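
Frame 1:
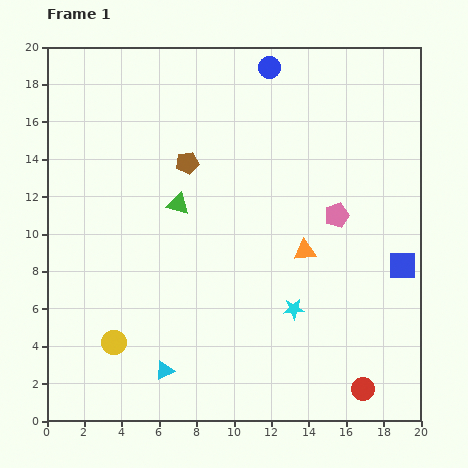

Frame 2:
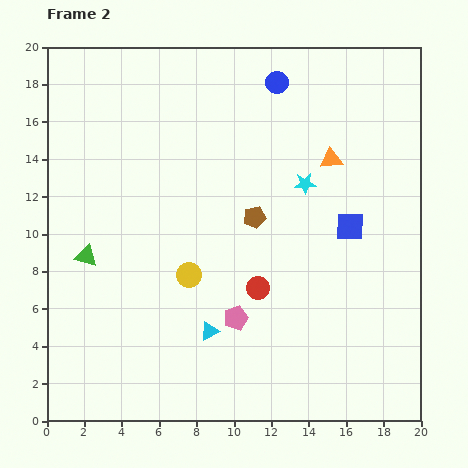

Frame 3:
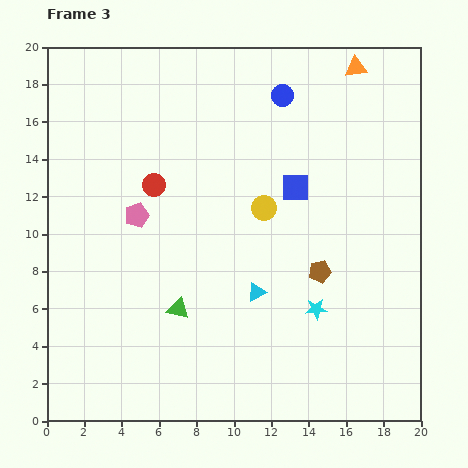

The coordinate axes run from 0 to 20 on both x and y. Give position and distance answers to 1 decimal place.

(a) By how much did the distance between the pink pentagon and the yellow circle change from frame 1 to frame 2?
-10.3

Distance in frame 1: 13.7. Distance in frame 2: 3.4.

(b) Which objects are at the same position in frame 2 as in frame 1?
none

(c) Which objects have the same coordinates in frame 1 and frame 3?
none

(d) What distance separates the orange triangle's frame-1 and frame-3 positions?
10.2

The orange triangle moved from (13.8, 9.1) to (16.5, 18.9), a distance of √(2.7² + 9.8²) ≈ 10.2.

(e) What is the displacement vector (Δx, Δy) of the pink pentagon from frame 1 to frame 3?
(-10.7, 0.0)

The pink pentagon was at (15.5, 11.0) in frame 1 and (4.8, 11.0) in frame 3.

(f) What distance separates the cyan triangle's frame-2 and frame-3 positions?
3.3

The cyan triangle moved from (8.7, 4.8) to (11.2, 6.9), a distance of √(2.5² + 2.1²) ≈ 3.3.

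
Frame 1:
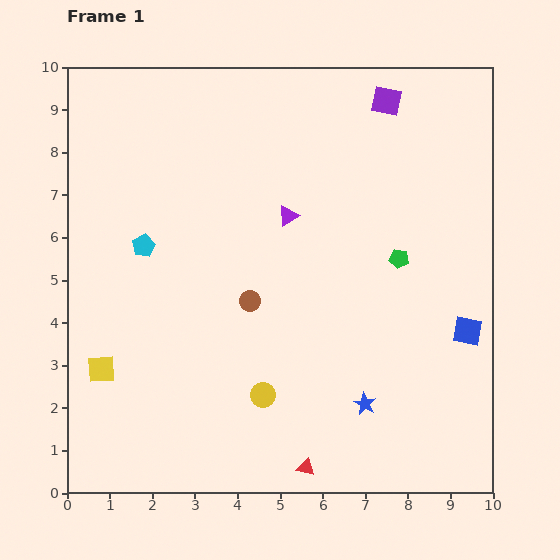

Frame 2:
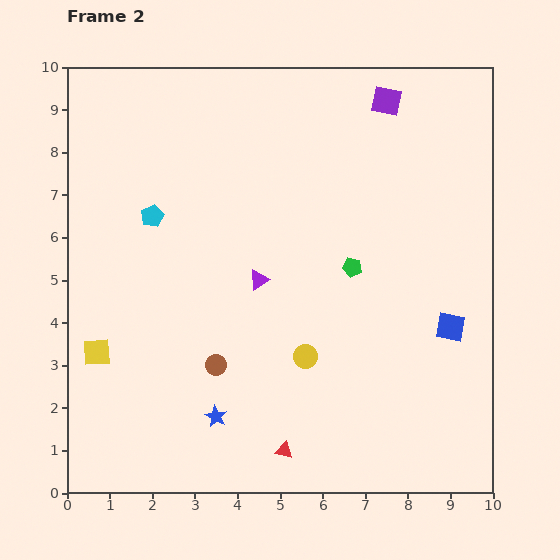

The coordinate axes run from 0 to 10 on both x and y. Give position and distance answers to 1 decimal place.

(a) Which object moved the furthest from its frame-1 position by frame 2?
the blue star

(moved 3.5; next 1.7)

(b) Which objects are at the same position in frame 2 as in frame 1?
the purple square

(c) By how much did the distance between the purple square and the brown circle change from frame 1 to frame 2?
+1.7

Distance in frame 1: 5.7. Distance in frame 2: 7.4.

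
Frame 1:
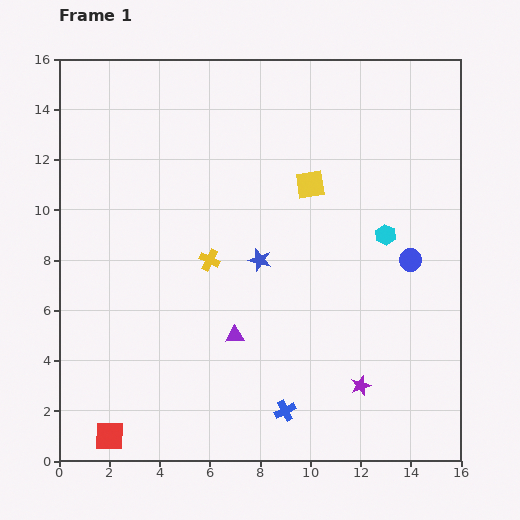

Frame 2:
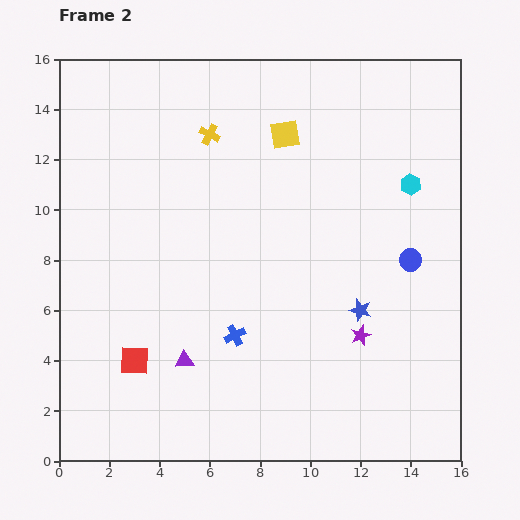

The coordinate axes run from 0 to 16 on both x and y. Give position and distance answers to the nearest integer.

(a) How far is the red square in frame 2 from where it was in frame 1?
3

The red square moved from (2, 1) to (3, 4), a distance of √(1² + 3²) ≈ 3.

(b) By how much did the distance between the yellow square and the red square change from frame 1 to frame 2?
-2

Distance in frame 1: 13. Distance in frame 2: 11.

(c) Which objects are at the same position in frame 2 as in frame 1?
the blue circle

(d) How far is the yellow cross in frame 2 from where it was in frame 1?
5

The yellow cross moved from (6, 8) to (6, 13), a distance of √(0² + 5²) ≈ 5.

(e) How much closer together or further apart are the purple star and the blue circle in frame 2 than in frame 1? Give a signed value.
-1

Distance in frame 1: 5. Distance in frame 2: 4.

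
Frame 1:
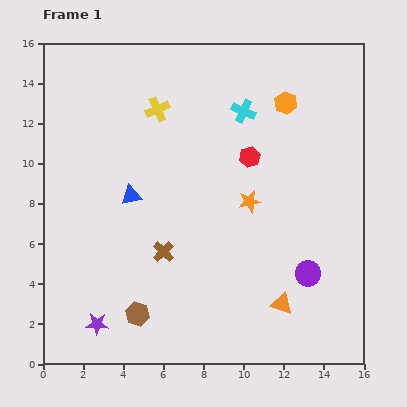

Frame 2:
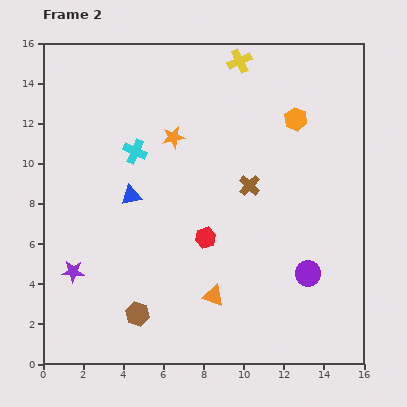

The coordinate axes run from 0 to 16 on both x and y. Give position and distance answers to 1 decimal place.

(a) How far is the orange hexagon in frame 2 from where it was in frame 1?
0.9

The orange hexagon moved from (12.1, 13.0) to (12.6, 12.2), a distance of √(0.5² + 0.8²) ≈ 0.9.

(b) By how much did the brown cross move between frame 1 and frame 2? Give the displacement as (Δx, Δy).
(4.3, 3.3)

The brown cross was at (6.0, 5.6) in frame 1 and (10.3, 8.9) in frame 2.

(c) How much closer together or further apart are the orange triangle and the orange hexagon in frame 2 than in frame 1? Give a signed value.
-0.3

Distance in frame 1: 10.0. Distance in frame 2: 9.7.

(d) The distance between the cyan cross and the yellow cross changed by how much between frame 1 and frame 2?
+2.6

Distance in frame 1: 4.3. Distance in frame 2: 6.9.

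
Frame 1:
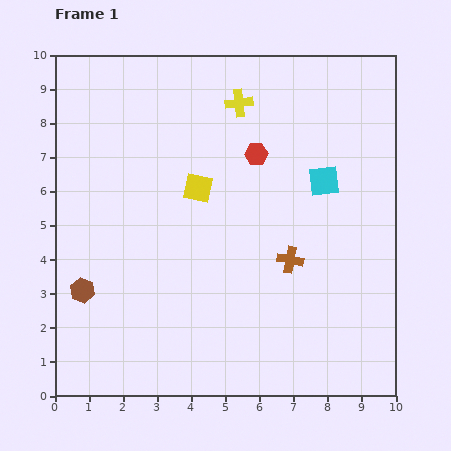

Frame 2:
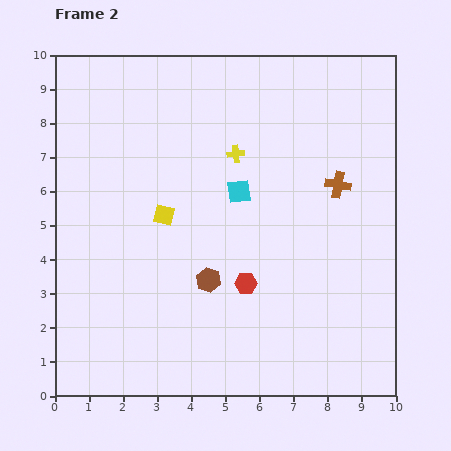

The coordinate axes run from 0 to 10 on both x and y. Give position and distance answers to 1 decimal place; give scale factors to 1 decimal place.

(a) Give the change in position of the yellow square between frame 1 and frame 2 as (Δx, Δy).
(-1.0, -0.8)

The yellow square was at (4.2, 6.1) in frame 1 and (3.2, 5.3) in frame 2.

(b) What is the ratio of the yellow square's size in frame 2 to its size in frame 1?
0.7×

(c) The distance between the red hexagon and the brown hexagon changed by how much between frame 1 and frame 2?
-5.4

Distance in frame 1: 6.5. Distance in frame 2: 1.1.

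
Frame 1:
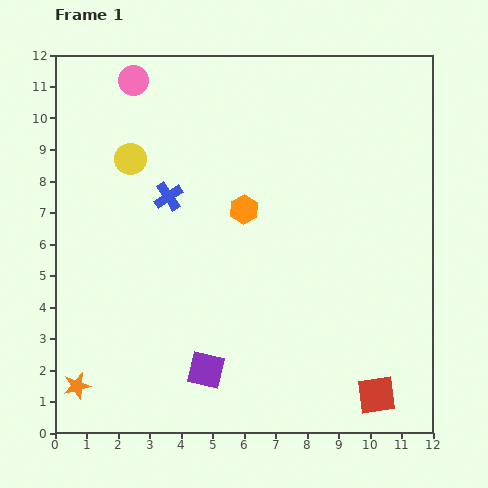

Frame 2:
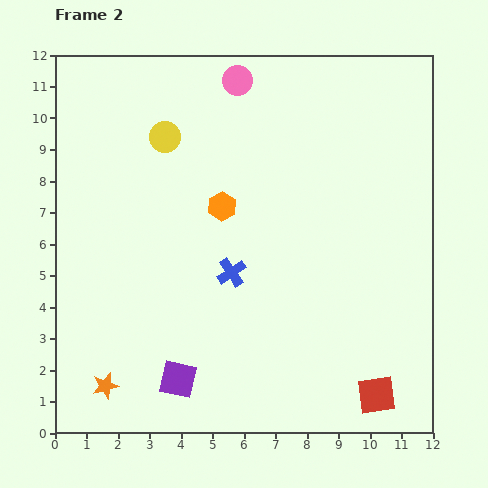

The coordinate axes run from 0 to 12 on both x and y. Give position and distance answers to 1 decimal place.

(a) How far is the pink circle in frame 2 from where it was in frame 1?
3.3

The pink circle moved from (2.5, 11.2) to (5.8, 11.2), a distance of √(3.3² + 0.0²) ≈ 3.3.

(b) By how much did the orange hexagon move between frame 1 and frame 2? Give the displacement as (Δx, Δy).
(-0.7, 0.1)

The orange hexagon was at (6.0, 7.1) in frame 1 and (5.3, 7.2) in frame 2.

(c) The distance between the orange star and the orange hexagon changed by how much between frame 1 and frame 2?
-0.9

Distance in frame 1: 7.7. Distance in frame 2: 6.8.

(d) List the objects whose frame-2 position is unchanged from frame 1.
the red square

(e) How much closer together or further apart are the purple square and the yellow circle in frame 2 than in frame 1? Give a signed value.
+0.6

Distance in frame 1: 7.1. Distance in frame 2: 7.7.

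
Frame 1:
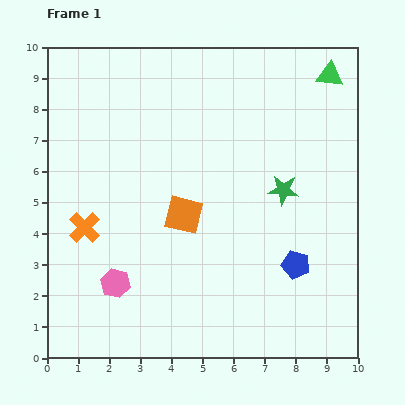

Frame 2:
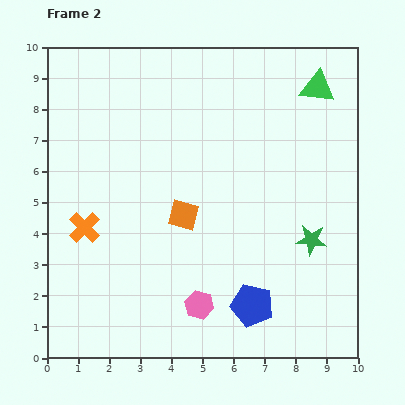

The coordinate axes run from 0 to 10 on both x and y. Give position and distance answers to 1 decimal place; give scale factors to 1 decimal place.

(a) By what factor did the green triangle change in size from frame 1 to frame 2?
1.3×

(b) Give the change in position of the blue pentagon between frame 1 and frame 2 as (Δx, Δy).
(-1.4, -1.3)

The blue pentagon was at (8.0, 3.0) in frame 1 and (6.6, 1.7) in frame 2.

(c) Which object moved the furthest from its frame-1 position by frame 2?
the pink hexagon

(moved 2.8; next 1.9)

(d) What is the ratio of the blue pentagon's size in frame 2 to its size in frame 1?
1.5×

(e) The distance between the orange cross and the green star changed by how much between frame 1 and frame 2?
+0.8

Distance in frame 1: 6.5. Distance in frame 2: 7.3.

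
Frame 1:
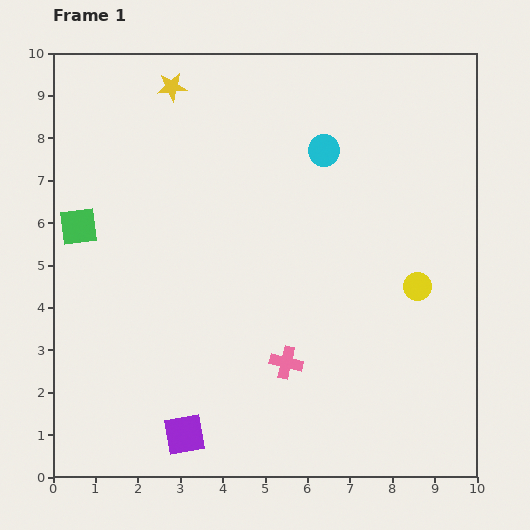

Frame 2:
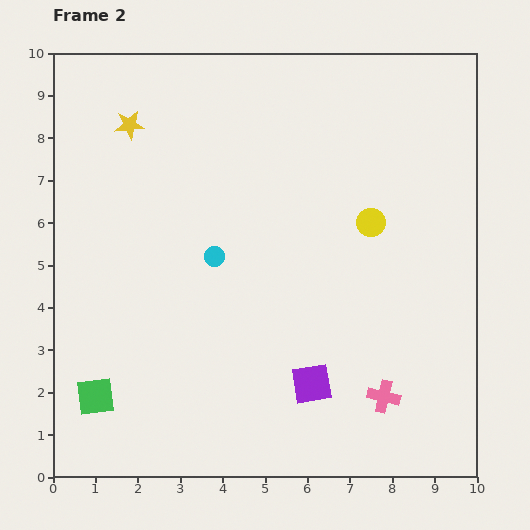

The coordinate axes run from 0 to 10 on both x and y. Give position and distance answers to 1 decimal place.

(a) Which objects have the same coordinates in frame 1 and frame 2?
none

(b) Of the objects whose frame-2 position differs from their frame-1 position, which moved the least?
the yellow star

(moved 1.3)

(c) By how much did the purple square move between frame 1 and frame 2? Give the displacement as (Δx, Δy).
(3.0, 1.2)

The purple square was at (3.1, 1.0) in frame 1 and (6.1, 2.2) in frame 2.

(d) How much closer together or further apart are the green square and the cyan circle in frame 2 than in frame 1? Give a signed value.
-1.8

Distance in frame 1: 6.1. Distance in frame 2: 4.3.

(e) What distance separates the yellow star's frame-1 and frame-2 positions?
1.3

The yellow star moved from (2.8, 9.2) to (1.8, 8.3), a distance of √(1.0² + 0.9²) ≈ 1.3.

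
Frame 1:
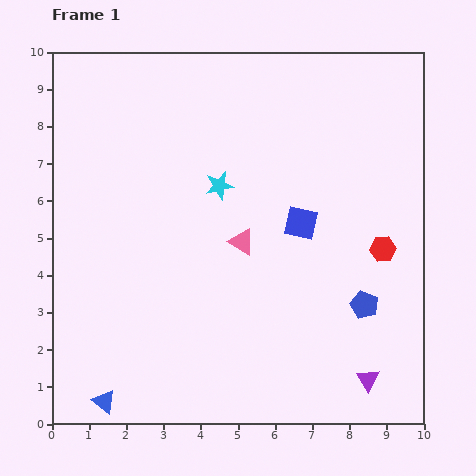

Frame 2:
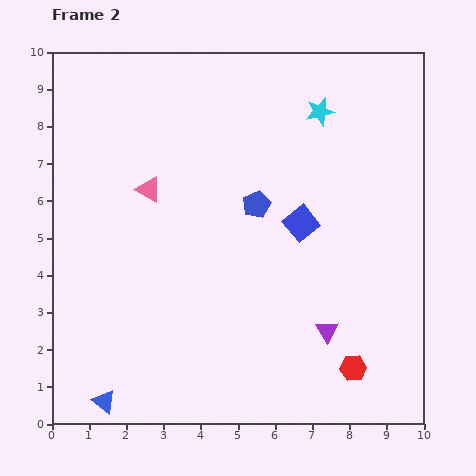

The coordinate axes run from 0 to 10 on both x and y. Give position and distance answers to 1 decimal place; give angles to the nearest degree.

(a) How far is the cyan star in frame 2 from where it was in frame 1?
3.4

The cyan star moved from (4.5, 6.4) to (7.2, 8.4), a distance of √(2.7² + 2.0²) ≈ 3.4.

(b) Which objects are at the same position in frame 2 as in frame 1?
the blue triangle, the blue square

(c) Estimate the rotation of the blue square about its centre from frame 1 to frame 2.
39° clockwise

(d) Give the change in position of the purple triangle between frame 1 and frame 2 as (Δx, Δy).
(-1.1, 1.3)

The purple triangle was at (8.5, 1.2) in frame 1 and (7.4, 2.5) in frame 2.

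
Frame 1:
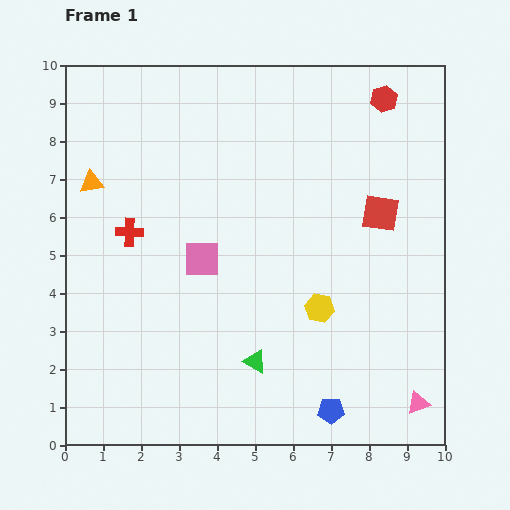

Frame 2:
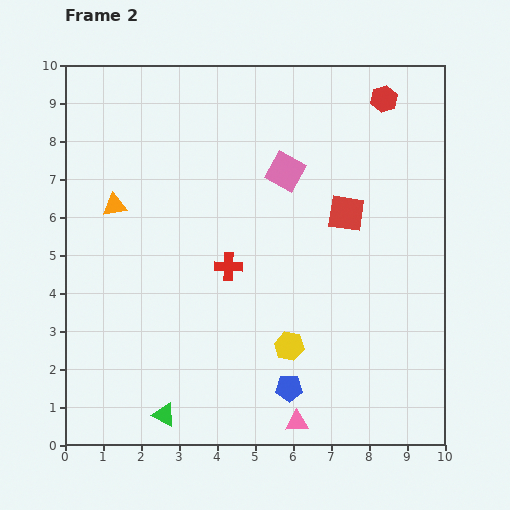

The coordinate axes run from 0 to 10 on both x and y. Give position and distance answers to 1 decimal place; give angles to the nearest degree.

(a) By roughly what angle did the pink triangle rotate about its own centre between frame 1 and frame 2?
16° clockwise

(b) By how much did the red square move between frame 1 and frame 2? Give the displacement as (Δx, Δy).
(-0.9, 0.0)

The red square was at (8.3, 6.1) in frame 1 and (7.4, 6.1) in frame 2.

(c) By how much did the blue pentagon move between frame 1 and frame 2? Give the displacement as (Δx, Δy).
(-1.1, 0.6)

The blue pentagon was at (7.0, 0.9) in frame 1 and (5.9, 1.5) in frame 2.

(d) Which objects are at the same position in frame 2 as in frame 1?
the red hexagon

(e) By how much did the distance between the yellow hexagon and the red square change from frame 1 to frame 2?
+0.8

Distance in frame 1: 3.0. Distance in frame 2: 3.8.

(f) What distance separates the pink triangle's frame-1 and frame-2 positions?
3.2

The pink triangle moved from (9.3, 1.1) to (6.1, 0.6), a distance of √(3.2² + 0.5²) ≈ 3.2.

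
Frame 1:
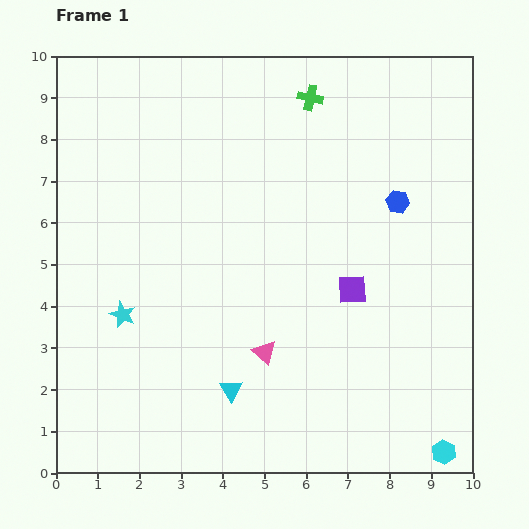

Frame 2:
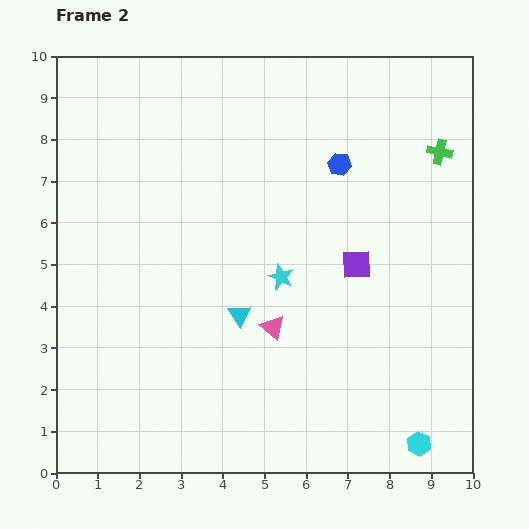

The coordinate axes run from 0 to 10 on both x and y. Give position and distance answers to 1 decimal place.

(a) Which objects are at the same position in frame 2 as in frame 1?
none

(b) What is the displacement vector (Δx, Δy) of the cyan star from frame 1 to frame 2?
(3.8, 0.9)

The cyan star was at (1.6, 3.8) in frame 1 and (5.4, 4.7) in frame 2.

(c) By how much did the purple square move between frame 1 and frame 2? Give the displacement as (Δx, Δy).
(0.1, 0.6)

The purple square was at (7.1, 4.4) in frame 1 and (7.2, 5.0) in frame 2.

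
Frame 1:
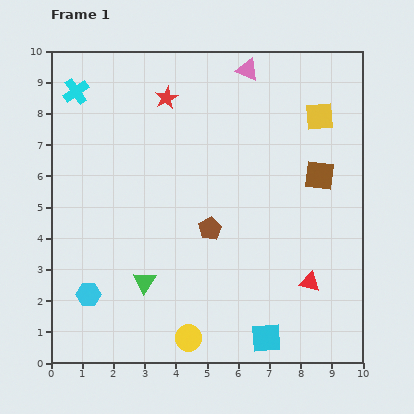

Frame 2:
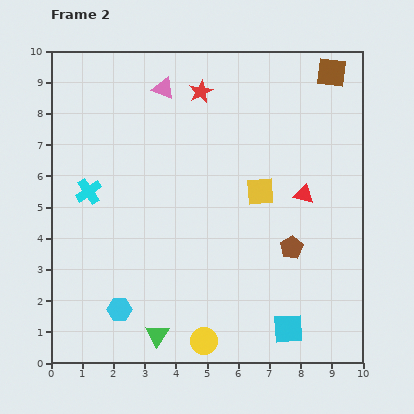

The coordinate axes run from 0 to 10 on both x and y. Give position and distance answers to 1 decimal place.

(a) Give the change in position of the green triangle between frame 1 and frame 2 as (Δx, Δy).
(0.4, -1.7)

The green triangle was at (3.0, 2.6) in frame 1 and (3.4, 0.9) in frame 2.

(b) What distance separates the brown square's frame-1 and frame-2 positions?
3.3

The brown square moved from (8.6, 6.0) to (9.0, 9.3), a distance of √(0.4² + 3.3²) ≈ 3.3.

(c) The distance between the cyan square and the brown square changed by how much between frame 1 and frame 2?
+2.8

Distance in frame 1: 5.5. Distance in frame 2: 8.3.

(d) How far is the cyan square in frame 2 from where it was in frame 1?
0.8

The cyan square moved from (6.9, 0.8) to (7.6, 1.1), a distance of √(0.7² + 0.3²) ≈ 0.8.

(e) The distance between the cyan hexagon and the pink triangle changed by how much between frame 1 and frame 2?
-1.6

Distance in frame 1: 8.8. Distance in frame 2: 7.2.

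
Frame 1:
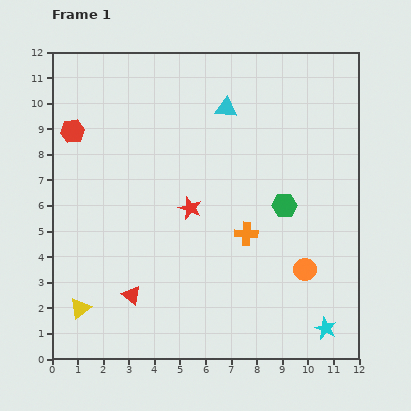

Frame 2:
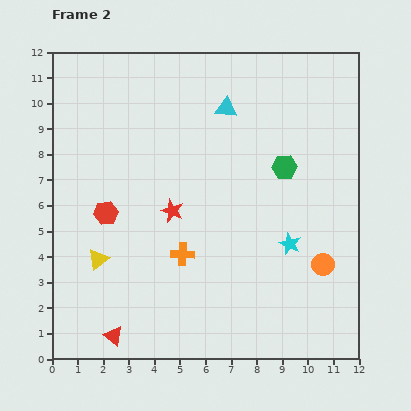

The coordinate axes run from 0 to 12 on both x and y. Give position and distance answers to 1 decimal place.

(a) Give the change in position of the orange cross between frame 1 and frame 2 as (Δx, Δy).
(-2.5, -0.8)

The orange cross was at (7.6, 4.9) in frame 1 and (5.1, 4.1) in frame 2.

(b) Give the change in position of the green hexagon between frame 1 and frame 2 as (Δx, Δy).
(0.0, 1.5)

The green hexagon was at (9.1, 6.0) in frame 1 and (9.1, 7.5) in frame 2.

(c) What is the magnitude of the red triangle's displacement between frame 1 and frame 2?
1.7

The red triangle moved from (3.1, 2.5) to (2.4, 0.9), a distance of √(0.7² + 1.6²) ≈ 1.7.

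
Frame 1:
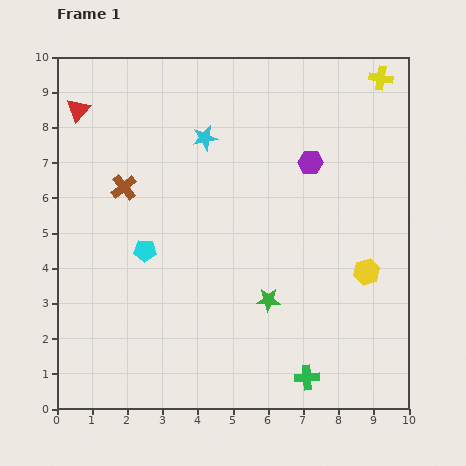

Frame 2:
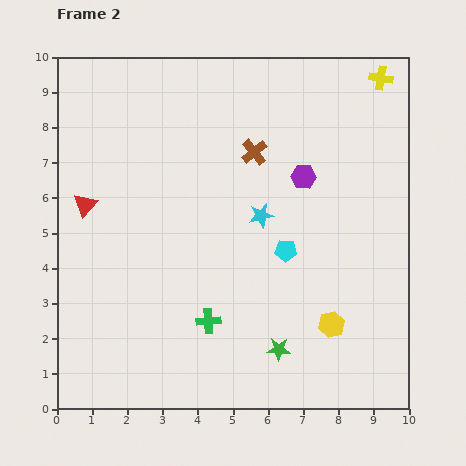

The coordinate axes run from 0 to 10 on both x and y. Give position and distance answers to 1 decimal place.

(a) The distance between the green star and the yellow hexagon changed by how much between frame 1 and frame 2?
-1.2

Distance in frame 1: 2.9. Distance in frame 2: 1.7.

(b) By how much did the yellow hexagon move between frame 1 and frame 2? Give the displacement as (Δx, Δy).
(-1.0, -1.5)

The yellow hexagon was at (8.8, 3.9) in frame 1 and (7.8, 2.4) in frame 2.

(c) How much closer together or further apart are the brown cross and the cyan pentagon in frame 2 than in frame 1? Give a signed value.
+1.0

Distance in frame 1: 1.9. Distance in frame 2: 2.9.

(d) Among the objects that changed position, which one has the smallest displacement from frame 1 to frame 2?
the purple hexagon

(moved 0.4)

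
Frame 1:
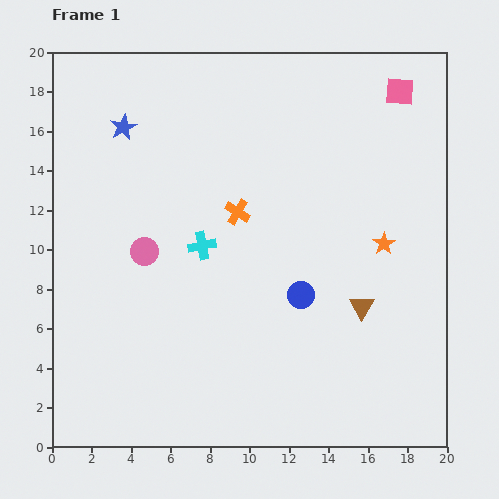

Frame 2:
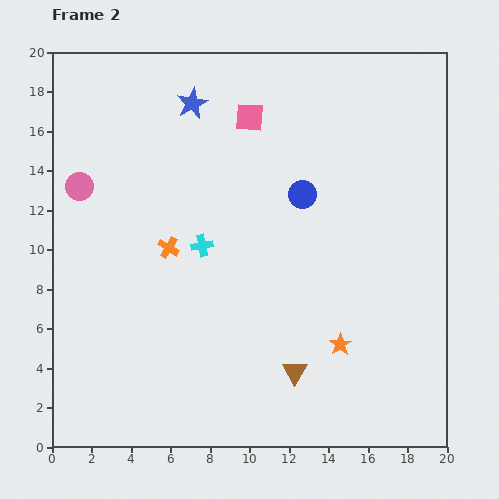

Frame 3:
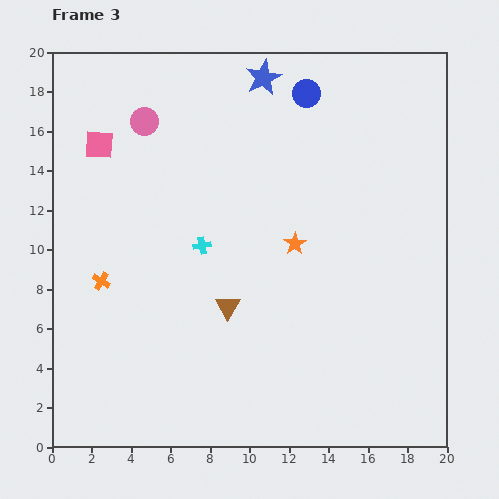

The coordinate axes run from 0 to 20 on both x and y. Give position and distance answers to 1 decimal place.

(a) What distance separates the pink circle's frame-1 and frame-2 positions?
4.7

The pink circle moved from (4.7, 9.9) to (1.4, 13.2), a distance of √(3.3² + 3.3²) ≈ 4.7.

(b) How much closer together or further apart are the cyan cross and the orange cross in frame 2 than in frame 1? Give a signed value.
-0.8

Distance in frame 1: 2.5. Distance in frame 2: 1.7.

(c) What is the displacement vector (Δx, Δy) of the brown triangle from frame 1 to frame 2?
(-3.4, -3.3)

The brown triangle was at (15.7, 7.1) in frame 1 and (12.3, 3.8) in frame 2.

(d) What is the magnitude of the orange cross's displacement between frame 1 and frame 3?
7.7

The orange cross moved from (9.4, 11.9) to (2.5, 8.4), a distance of √(6.9² + 3.5²) ≈ 7.7.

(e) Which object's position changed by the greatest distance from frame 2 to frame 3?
the pink square

(moved 7.7; next 5.6)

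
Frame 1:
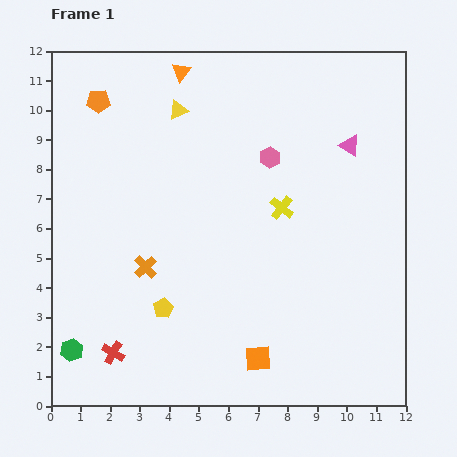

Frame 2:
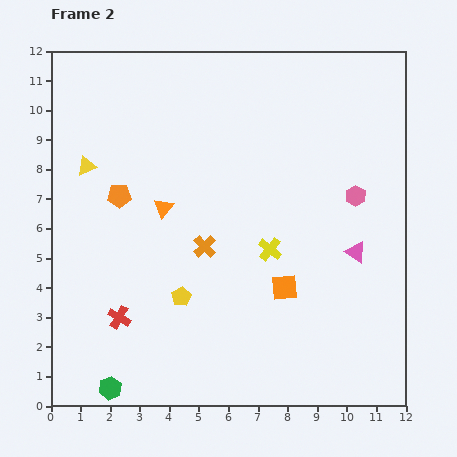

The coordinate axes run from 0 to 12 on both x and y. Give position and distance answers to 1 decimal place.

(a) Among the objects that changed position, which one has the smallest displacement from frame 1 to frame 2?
the yellow pentagon

(moved 0.7)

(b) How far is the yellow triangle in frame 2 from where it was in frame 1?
3.6

The yellow triangle moved from (4.3, 10.0) to (1.2, 8.1), a distance of √(3.1² + 1.9²) ≈ 3.6.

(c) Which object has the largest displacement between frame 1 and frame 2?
the orange triangle

(moved 4.6; next 3.6)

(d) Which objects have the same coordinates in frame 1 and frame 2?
none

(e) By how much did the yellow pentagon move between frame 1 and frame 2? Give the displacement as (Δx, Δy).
(0.6, 0.4)

The yellow pentagon was at (3.8, 3.3) in frame 1 and (4.4, 3.7) in frame 2.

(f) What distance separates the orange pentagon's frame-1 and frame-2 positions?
3.3

The orange pentagon moved from (1.6, 10.3) to (2.3, 7.1), a distance of √(0.7² + 3.2²) ≈ 3.3.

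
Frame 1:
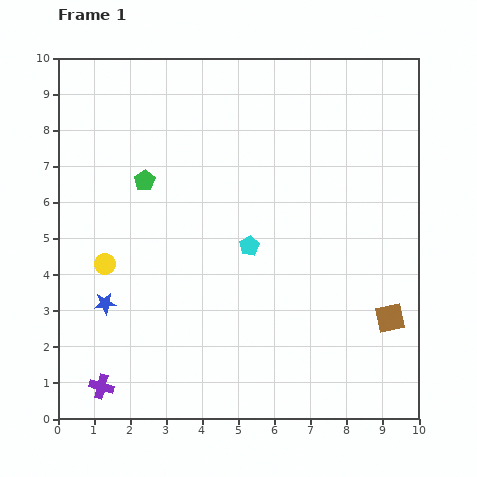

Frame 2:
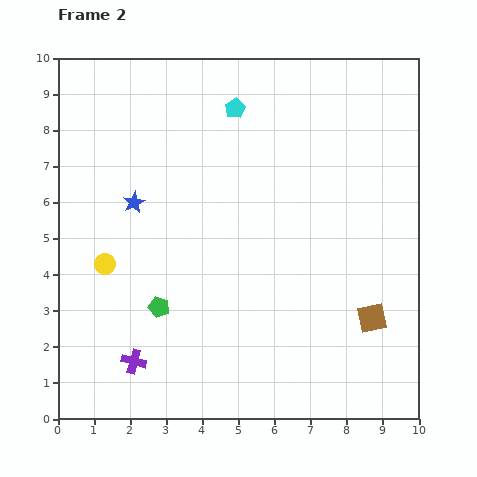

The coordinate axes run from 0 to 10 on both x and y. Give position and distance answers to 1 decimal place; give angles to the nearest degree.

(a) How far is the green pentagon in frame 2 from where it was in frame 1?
3.5

The green pentagon moved from (2.4, 6.6) to (2.8, 3.1), a distance of √(0.4² + 3.5²) ≈ 3.5.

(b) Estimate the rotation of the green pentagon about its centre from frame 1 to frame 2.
22° counter-clockwise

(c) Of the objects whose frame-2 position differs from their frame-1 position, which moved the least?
the brown square

(moved 0.5)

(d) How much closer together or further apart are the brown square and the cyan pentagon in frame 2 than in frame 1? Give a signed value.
+2.5

Distance in frame 1: 4.4. Distance in frame 2: 6.9.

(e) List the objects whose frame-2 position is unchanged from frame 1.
the yellow circle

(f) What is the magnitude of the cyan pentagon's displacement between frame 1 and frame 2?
3.8

The cyan pentagon moved from (5.3, 4.8) to (4.9, 8.6), a distance of √(0.4² + 3.8²) ≈ 3.8.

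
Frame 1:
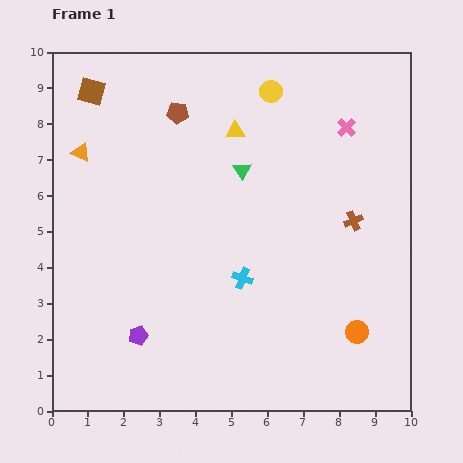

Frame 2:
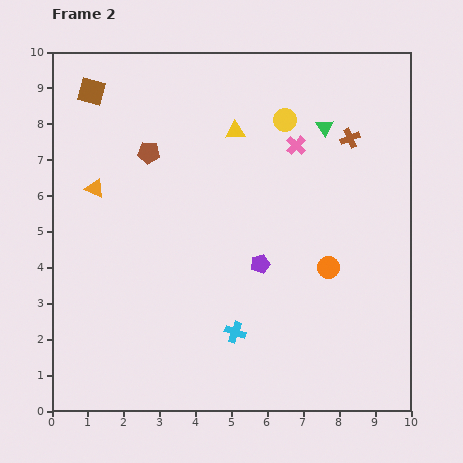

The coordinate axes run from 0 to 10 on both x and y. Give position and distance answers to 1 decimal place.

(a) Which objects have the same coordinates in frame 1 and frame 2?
the yellow triangle, the brown square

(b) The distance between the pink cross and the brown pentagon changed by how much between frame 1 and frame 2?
-0.6

Distance in frame 1: 4.7. Distance in frame 2: 4.1.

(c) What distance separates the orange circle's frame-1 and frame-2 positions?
2.0

The orange circle moved from (8.5, 2.2) to (7.7, 4.0), a distance of √(0.8² + 1.8²) ≈ 2.0.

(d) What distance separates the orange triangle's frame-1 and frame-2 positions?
1.1

The orange triangle moved from (0.8, 7.2) to (1.2, 6.2), a distance of √(0.4² + 1.0²) ≈ 1.1.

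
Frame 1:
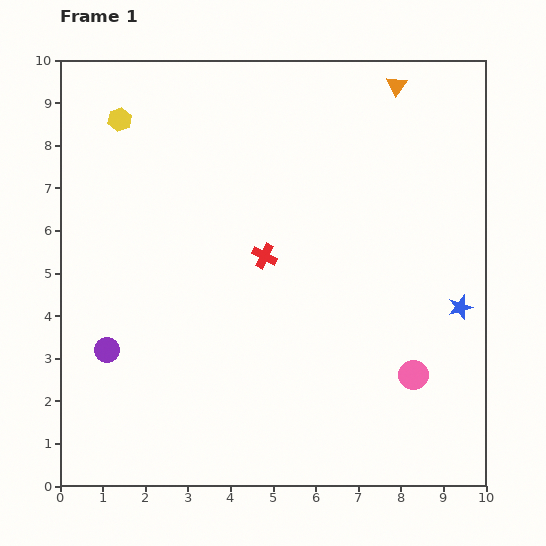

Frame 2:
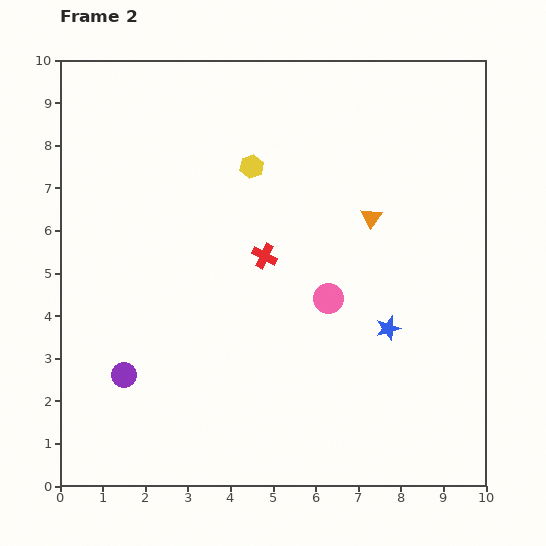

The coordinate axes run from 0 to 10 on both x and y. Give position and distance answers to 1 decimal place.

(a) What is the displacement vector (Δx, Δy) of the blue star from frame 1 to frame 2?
(-1.7, -0.5)

The blue star was at (9.4, 4.2) in frame 1 and (7.7, 3.7) in frame 2.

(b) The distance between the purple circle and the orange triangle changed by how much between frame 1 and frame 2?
-2.3

Distance in frame 1: 9.2. Distance in frame 2: 6.9.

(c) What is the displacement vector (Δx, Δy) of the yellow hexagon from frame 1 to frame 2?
(3.1, -1.1)

The yellow hexagon was at (1.4, 8.6) in frame 1 and (4.5, 7.5) in frame 2.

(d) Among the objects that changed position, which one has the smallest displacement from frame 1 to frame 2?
the purple circle

(moved 0.7)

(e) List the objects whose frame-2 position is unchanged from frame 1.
the red cross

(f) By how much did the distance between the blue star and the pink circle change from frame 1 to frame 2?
-0.3

Distance in frame 1: 1.9. Distance in frame 2: 1.6.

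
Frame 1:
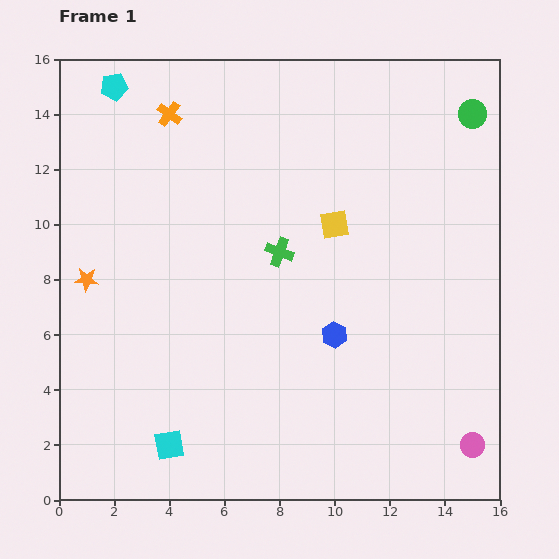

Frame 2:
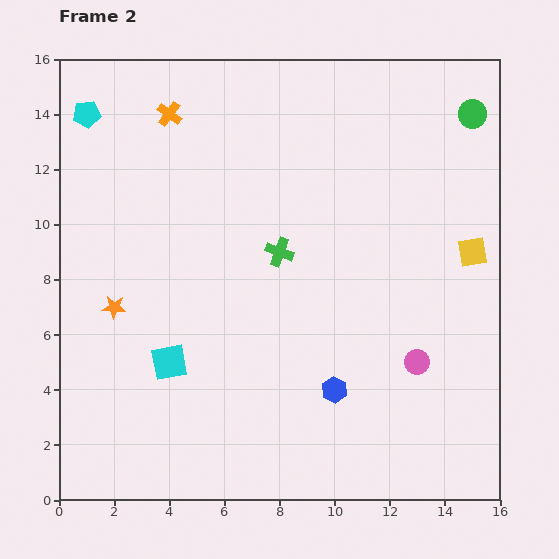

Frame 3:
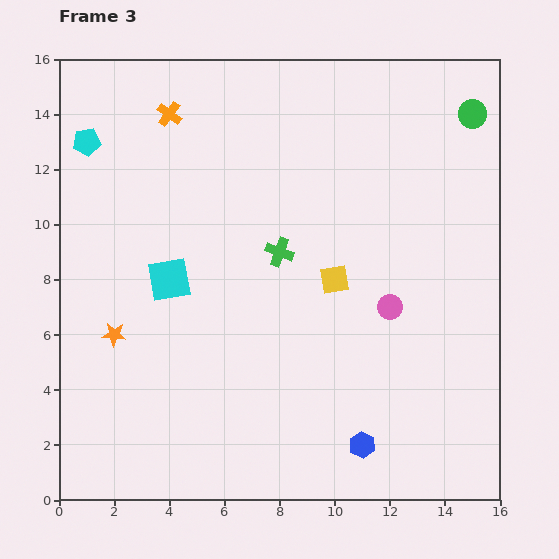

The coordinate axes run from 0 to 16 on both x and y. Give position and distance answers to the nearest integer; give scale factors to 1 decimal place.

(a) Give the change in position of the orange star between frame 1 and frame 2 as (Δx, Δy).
(1, -1)

The orange star was at (1, 8) in frame 1 and (2, 7) in frame 2.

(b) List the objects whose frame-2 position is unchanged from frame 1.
the orange cross, the green circle, the green cross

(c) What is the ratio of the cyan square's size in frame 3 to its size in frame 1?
1.4×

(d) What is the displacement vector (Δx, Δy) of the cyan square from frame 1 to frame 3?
(0, 6)

The cyan square was at (4, 2) in frame 1 and (4, 8) in frame 3.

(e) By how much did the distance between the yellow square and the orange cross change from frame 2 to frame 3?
-4

Distance in frame 2: 12. Distance in frame 3: 8.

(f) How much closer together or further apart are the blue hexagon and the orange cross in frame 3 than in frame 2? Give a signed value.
+2

Distance in frame 2: 12. Distance in frame 3: 14.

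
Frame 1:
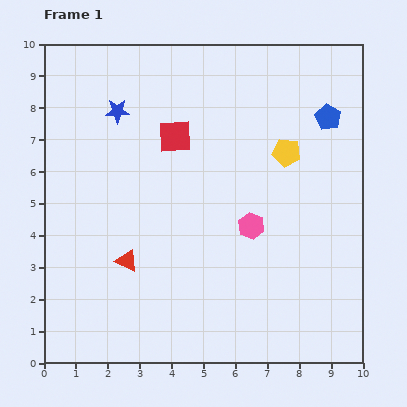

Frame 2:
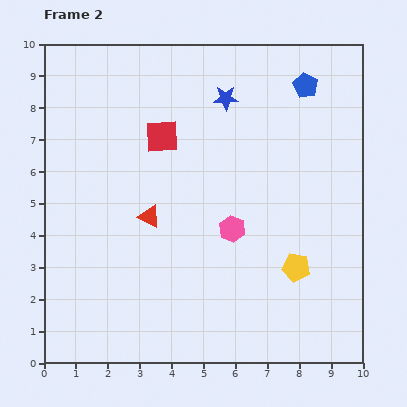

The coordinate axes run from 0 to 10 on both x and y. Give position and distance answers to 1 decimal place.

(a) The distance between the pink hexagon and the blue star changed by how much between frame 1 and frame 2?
-1.4

Distance in frame 1: 5.5. Distance in frame 2: 4.1.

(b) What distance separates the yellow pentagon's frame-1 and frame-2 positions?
3.6

The yellow pentagon moved from (7.6, 6.6) to (7.9, 3.0), a distance of √(0.3² + 3.6²) ≈ 3.6.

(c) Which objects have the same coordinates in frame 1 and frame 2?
none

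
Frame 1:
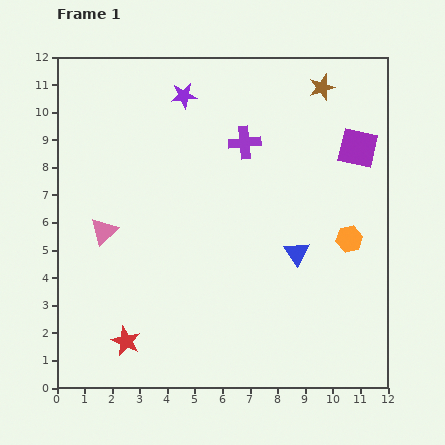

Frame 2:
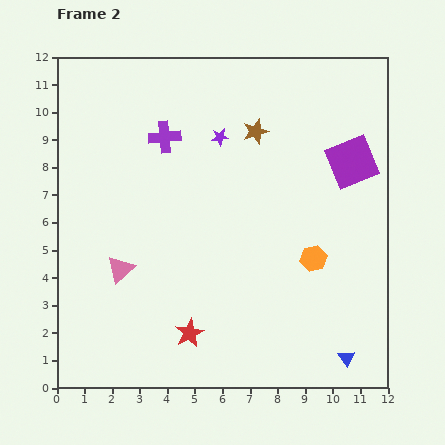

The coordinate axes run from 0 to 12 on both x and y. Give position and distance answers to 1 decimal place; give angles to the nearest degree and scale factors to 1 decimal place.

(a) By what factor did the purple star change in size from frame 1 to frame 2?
0.7×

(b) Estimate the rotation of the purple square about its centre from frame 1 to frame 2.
36° counter-clockwise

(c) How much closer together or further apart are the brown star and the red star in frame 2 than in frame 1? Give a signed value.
-3.9

Distance in frame 1: 11.6. Distance in frame 2: 7.7.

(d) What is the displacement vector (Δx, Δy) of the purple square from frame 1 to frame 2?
(-0.2, -0.5)

The purple square was at (10.9, 8.7) in frame 1 and (10.7, 8.2) in frame 2.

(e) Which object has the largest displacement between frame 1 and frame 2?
the blue triangle

(moved 4.2; next 2.9)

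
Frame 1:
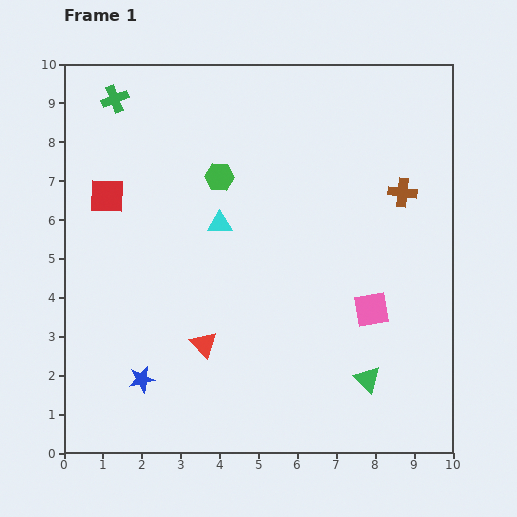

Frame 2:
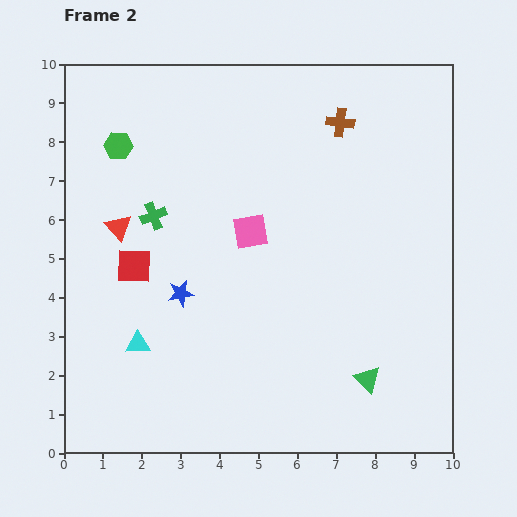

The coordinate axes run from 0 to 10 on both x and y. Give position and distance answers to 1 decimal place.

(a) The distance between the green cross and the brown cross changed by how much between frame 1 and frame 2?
-2.4

Distance in frame 1: 7.8. Distance in frame 2: 5.4.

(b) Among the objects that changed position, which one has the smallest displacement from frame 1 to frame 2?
the red square

(moved 1.9)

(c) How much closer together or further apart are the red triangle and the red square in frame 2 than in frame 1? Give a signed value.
-3.4

Distance in frame 1: 4.5. Distance in frame 2: 1.1.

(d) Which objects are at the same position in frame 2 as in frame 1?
the green triangle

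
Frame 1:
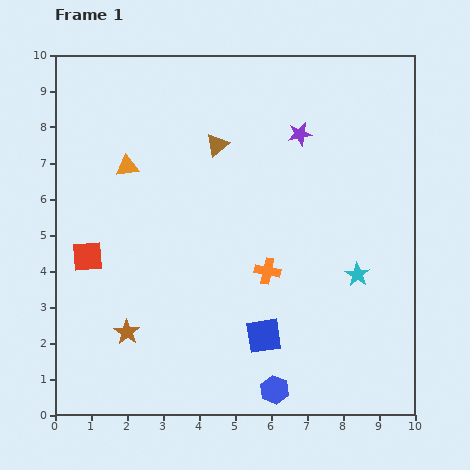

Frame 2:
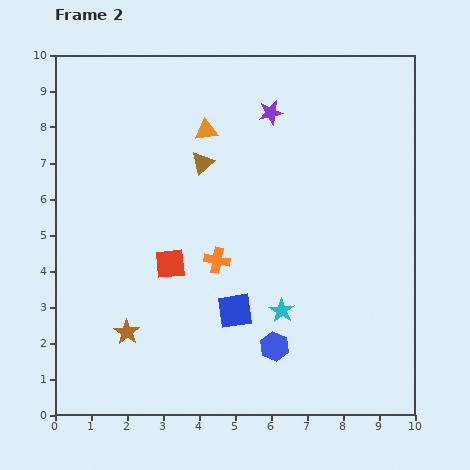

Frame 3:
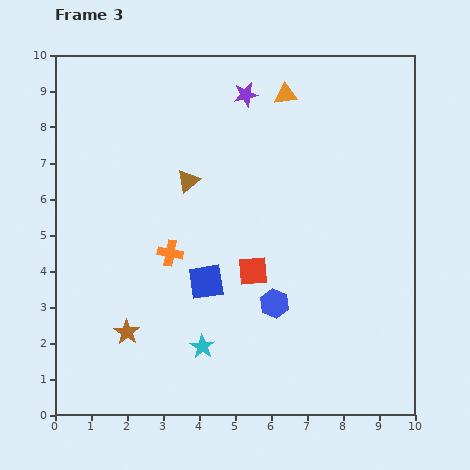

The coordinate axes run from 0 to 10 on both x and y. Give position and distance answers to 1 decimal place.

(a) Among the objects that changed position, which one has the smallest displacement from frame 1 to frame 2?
the brown triangle

(moved 0.6)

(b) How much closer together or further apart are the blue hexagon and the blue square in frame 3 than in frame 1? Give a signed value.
+0.5

Distance in frame 1: 1.5. Distance in frame 3: 2.0.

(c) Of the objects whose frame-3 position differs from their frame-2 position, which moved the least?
the brown triangle

(moved 0.6)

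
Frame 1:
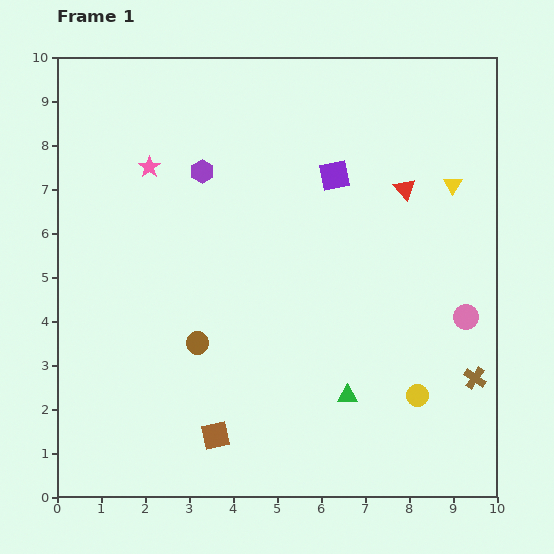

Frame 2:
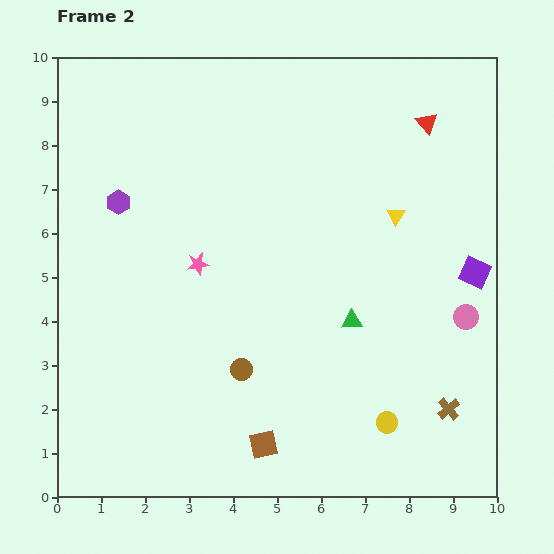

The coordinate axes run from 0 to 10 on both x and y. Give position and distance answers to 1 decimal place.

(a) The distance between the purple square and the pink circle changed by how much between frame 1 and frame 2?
-3.4

Distance in frame 1: 4.4. Distance in frame 2: 1.0.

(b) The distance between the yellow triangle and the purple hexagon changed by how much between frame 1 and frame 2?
+0.6

Distance in frame 1: 5.7. Distance in frame 2: 6.3.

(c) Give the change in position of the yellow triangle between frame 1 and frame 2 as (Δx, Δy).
(-1.3, -0.7)

The yellow triangle was at (9.0, 7.1) in frame 1 and (7.7, 6.4) in frame 2.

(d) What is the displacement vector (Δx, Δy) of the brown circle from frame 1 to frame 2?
(1.0, -0.6)

The brown circle was at (3.2, 3.5) in frame 1 and (4.2, 2.9) in frame 2.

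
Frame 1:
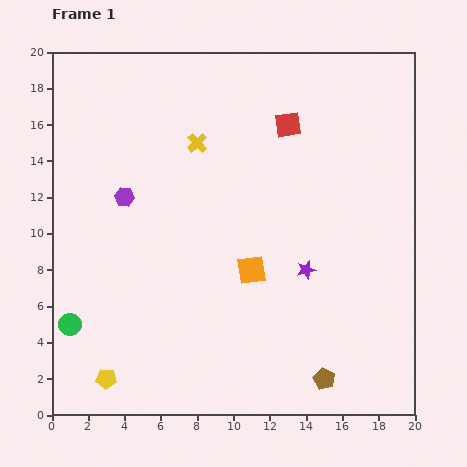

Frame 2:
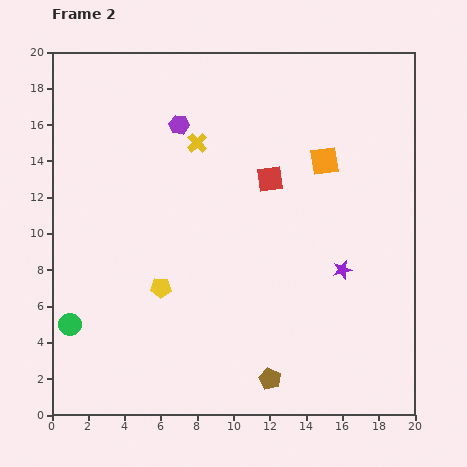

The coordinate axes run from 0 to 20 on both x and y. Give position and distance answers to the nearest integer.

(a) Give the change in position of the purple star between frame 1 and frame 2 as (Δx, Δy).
(2, 0)

The purple star was at (14, 8) in frame 1 and (16, 8) in frame 2.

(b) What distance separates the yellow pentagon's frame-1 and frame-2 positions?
6

The yellow pentagon moved from (3, 2) to (6, 7), a distance of √(3² + 5²) ≈ 6.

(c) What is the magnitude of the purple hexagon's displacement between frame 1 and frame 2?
5

The purple hexagon moved from (4, 12) to (7, 16), a distance of √(3² + 4²) ≈ 5.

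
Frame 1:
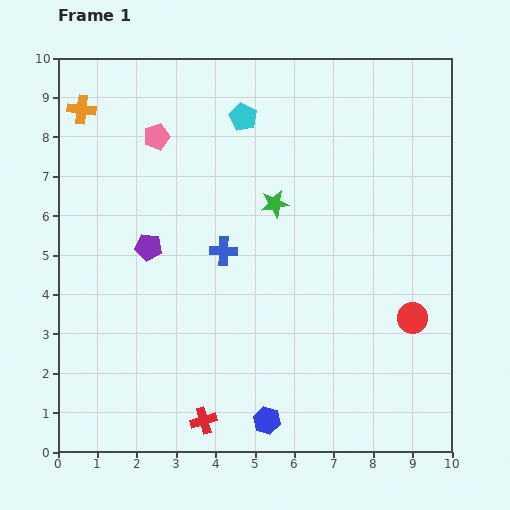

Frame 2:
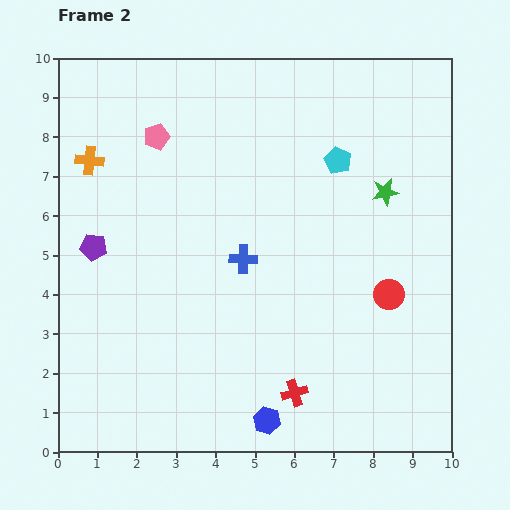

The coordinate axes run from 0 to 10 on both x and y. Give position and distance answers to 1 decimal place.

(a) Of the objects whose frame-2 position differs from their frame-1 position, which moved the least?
the blue cross

(moved 0.5)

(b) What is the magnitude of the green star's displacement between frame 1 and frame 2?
2.8

The green star moved from (5.5, 6.3) to (8.3, 6.6), a distance of √(2.8² + 0.3²) ≈ 2.8.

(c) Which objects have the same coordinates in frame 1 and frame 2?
the blue hexagon, the pink pentagon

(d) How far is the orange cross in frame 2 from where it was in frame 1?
1.3

The orange cross moved from (0.6, 8.7) to (0.8, 7.4), a distance of √(0.2² + 1.3²) ≈ 1.3.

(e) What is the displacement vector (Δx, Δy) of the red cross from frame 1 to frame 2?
(2.3, 0.7)

The red cross was at (3.7, 0.8) in frame 1 and (6.0, 1.5) in frame 2.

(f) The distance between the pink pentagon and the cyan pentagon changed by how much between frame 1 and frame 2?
+2.3

Distance in frame 1: 2.3. Distance in frame 2: 4.6.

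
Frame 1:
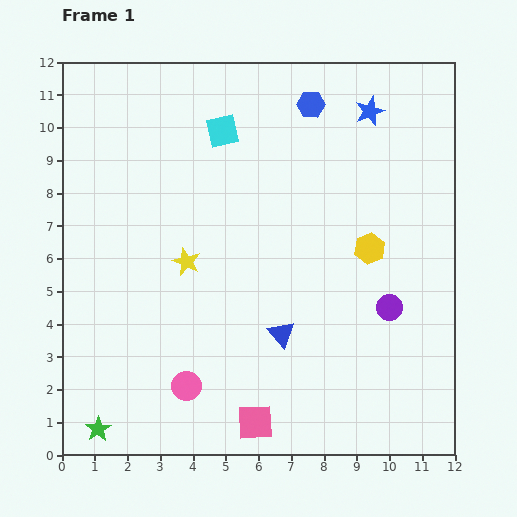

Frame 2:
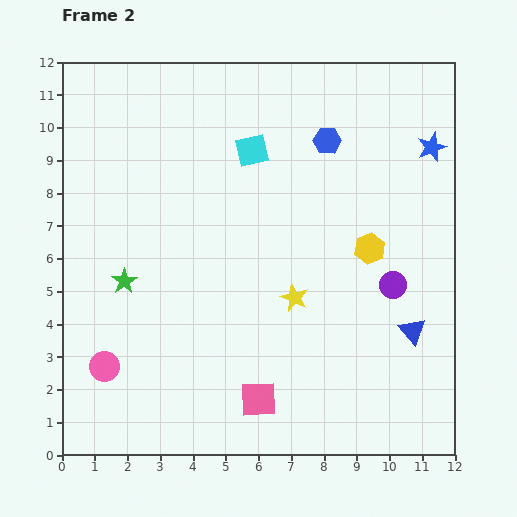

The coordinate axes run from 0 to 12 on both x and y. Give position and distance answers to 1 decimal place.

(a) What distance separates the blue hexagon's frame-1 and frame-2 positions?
1.2

The blue hexagon moved from (7.6, 10.7) to (8.1, 9.6), a distance of √(0.5² + 1.1²) ≈ 1.2.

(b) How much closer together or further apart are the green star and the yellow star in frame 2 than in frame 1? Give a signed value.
-0.6

Distance in frame 1: 5.8. Distance in frame 2: 5.2.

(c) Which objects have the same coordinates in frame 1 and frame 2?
the yellow hexagon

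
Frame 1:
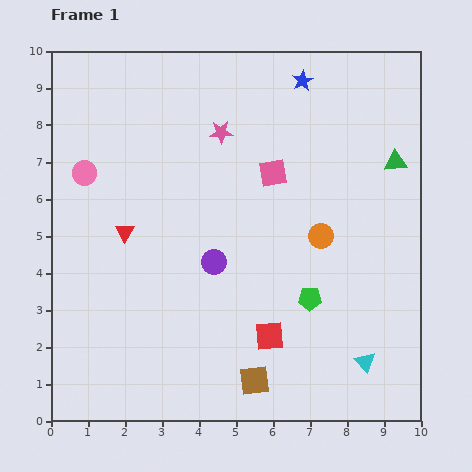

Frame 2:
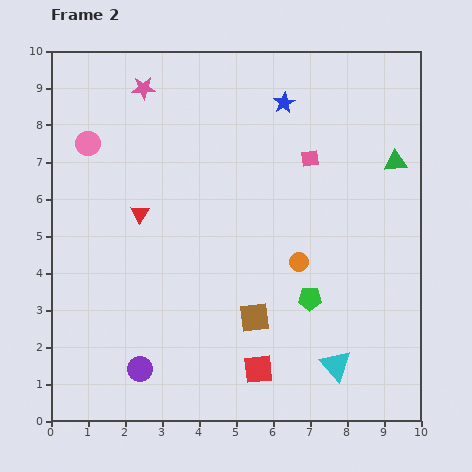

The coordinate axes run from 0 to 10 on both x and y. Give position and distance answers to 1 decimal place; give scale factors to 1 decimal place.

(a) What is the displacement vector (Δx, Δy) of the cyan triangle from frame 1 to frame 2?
(-0.8, -0.1)

The cyan triangle was at (8.5, 1.6) in frame 1 and (7.7, 1.5) in frame 2.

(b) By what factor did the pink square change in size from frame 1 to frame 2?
0.6×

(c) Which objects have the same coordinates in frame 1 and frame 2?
the green triangle, the green pentagon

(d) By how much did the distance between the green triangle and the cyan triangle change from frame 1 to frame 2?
+0.2

Distance in frame 1: 5.5. Distance in frame 2: 5.7.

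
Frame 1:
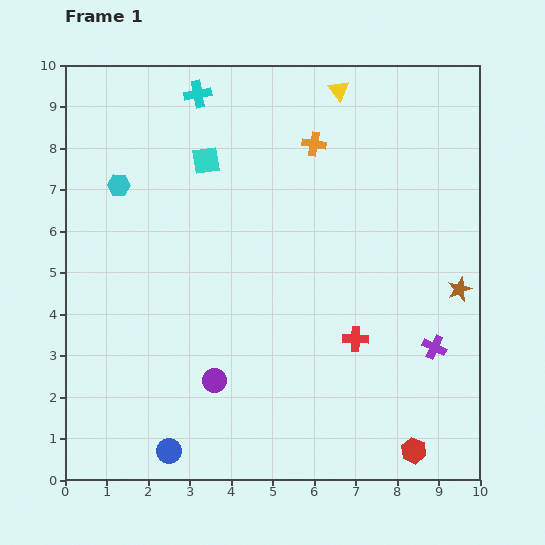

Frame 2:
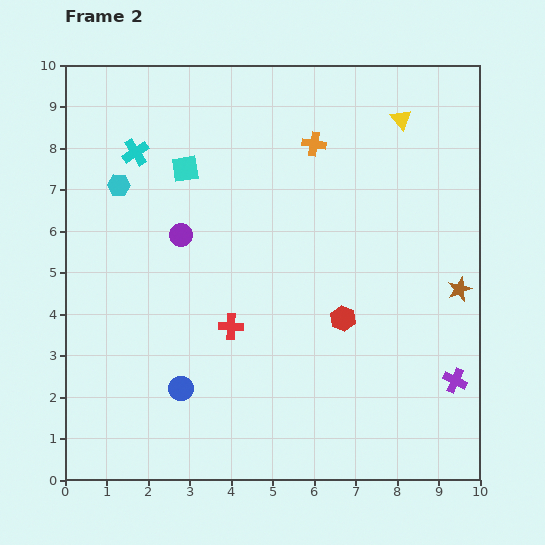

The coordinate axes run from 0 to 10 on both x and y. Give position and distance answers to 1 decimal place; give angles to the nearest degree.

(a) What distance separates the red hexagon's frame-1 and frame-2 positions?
3.6

The red hexagon moved from (8.4, 0.7) to (6.7, 3.9), a distance of √(1.7² + 3.2²) ≈ 3.6.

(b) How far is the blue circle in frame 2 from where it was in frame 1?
1.5

The blue circle moved from (2.5, 0.7) to (2.8, 2.2), a distance of √(0.3² + 1.5²) ≈ 1.5.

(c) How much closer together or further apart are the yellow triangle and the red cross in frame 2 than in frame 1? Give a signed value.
+0.5

Distance in frame 1: 6.0. Distance in frame 2: 6.5.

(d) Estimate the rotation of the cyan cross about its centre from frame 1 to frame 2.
22° counter-clockwise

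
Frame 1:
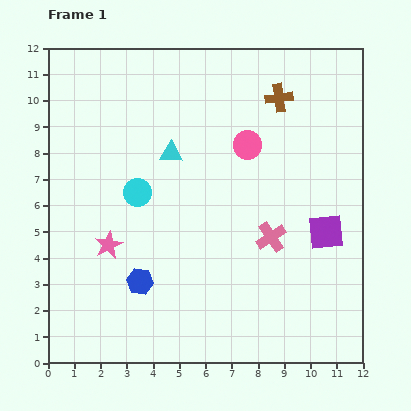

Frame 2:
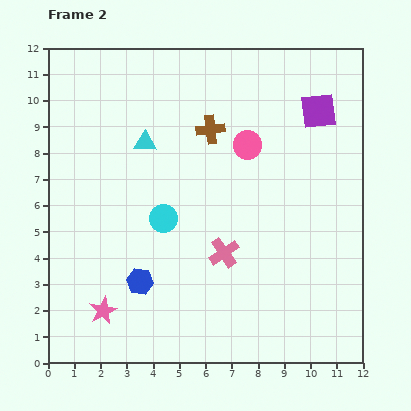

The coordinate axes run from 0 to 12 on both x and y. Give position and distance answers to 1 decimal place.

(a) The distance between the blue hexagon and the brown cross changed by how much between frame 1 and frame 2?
-2.4

Distance in frame 1: 8.8. Distance in frame 2: 6.4.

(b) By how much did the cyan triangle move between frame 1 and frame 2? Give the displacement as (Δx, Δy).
(-1.0, 0.4)

The cyan triangle was at (4.7, 8.0) in frame 1 and (3.7, 8.4) in frame 2.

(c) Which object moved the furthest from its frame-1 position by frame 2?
the purple square

(moved 4.6; next 2.9)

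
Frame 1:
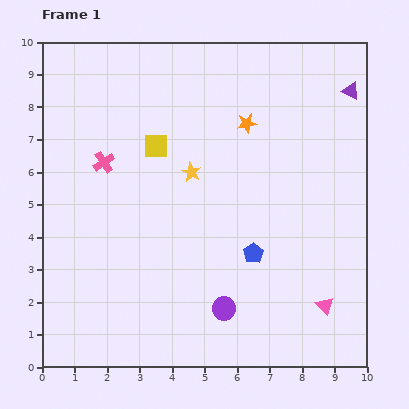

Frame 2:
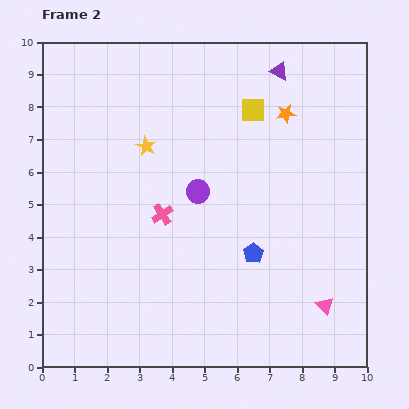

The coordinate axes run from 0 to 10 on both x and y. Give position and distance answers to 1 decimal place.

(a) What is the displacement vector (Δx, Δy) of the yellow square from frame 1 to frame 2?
(3.0, 1.1)

The yellow square was at (3.5, 6.8) in frame 1 and (6.5, 7.9) in frame 2.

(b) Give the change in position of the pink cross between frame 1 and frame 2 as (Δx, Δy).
(1.8, -1.6)

The pink cross was at (1.9, 6.3) in frame 1 and (3.7, 4.7) in frame 2.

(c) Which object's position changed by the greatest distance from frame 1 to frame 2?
the purple circle

(moved 3.7; next 3.2)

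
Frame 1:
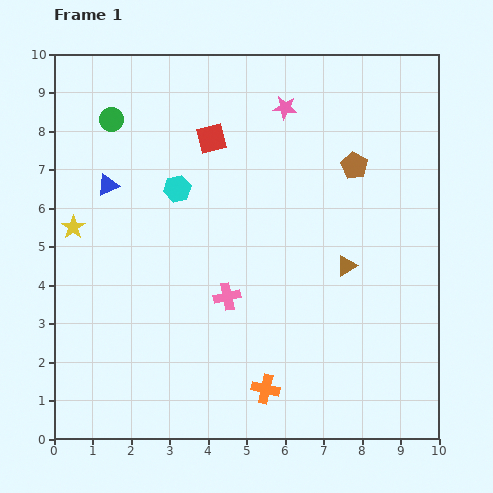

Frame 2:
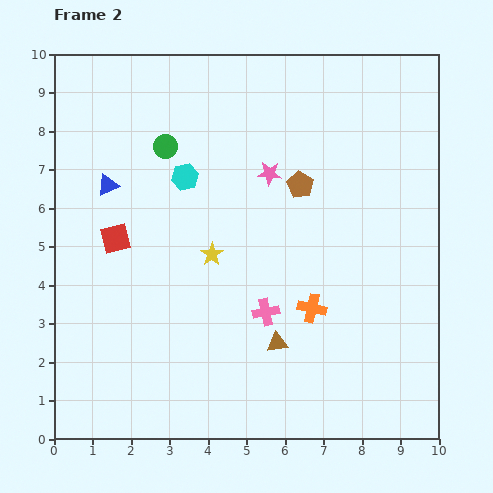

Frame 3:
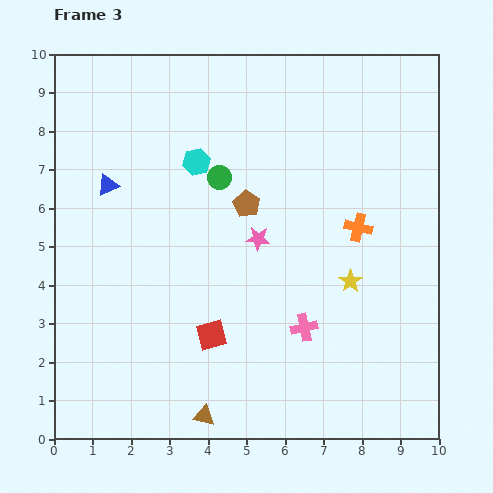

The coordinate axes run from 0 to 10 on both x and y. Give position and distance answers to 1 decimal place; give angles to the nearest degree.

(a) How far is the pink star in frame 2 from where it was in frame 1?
1.7

The pink star moved from (6.0, 8.6) to (5.6, 6.9), a distance of √(0.4² + 1.7²) ≈ 1.7.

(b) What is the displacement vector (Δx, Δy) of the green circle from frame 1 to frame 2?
(1.4, -0.7)

The green circle was at (1.5, 8.3) in frame 1 and (2.9, 7.6) in frame 2.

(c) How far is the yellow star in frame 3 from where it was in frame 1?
7.3

The yellow star moved from (0.5, 5.5) to (7.7, 4.1), a distance of √(7.2² + 1.4²) ≈ 7.3.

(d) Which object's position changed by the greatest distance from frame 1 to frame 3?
the yellow star

(moved 7.3; next 5.4)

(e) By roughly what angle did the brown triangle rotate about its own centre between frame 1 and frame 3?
43° clockwise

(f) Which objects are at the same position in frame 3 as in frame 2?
the blue triangle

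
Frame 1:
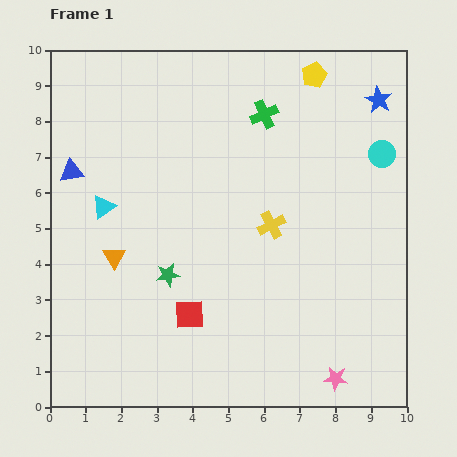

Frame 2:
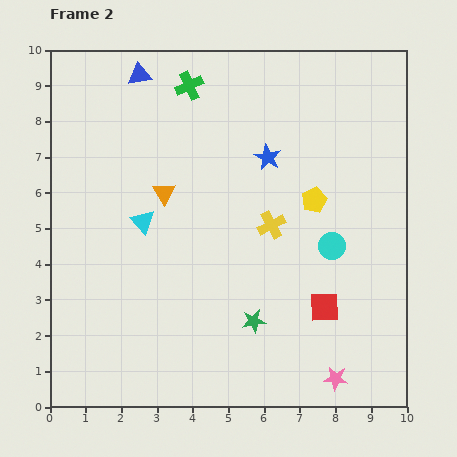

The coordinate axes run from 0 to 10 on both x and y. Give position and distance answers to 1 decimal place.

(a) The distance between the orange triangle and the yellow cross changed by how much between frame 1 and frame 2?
-1.4

Distance in frame 1: 4.5. Distance in frame 2: 3.1.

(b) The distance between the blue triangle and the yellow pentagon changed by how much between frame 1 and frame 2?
-1.3

Distance in frame 1: 7.3. Distance in frame 2: 6.0.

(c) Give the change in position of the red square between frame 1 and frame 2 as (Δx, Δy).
(3.8, 0.2)

The red square was at (3.9, 2.6) in frame 1 and (7.7, 2.8) in frame 2.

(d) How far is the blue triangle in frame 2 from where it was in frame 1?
3.3

The blue triangle moved from (0.6, 6.6) to (2.5, 9.3), a distance of √(1.9² + 2.7²) ≈ 3.3.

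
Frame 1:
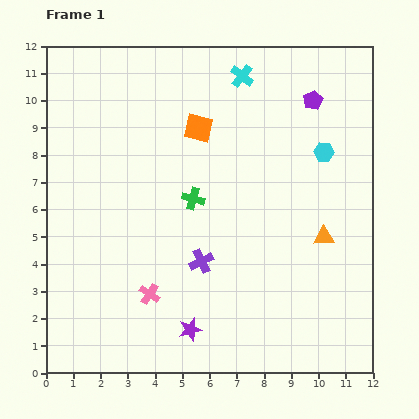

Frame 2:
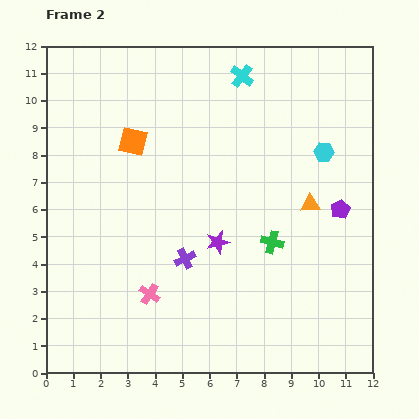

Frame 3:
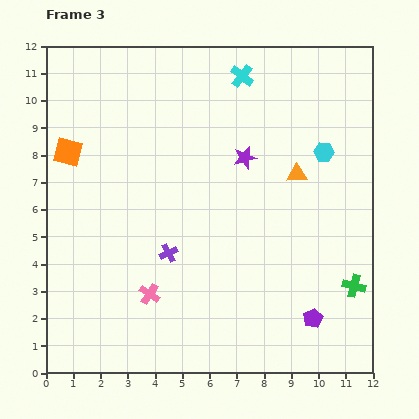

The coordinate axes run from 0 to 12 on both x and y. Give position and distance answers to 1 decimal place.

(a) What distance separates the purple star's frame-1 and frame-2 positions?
3.4

The purple star moved from (5.3, 1.6) to (6.3, 4.8), a distance of √(1.0² + 3.2²) ≈ 3.4.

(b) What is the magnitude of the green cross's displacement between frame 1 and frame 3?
6.7

The green cross moved from (5.4, 6.4) to (11.3, 3.2), a distance of √(5.9² + 3.2²) ≈ 6.7.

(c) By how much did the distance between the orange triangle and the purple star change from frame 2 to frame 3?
-1.7

Distance in frame 2: 3.7. Distance in frame 3: 2.0.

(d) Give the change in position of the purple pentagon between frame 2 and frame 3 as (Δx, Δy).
(-1.0, -4.0)

The purple pentagon was at (10.8, 6.0) in frame 2 and (9.8, 2.0) in frame 3.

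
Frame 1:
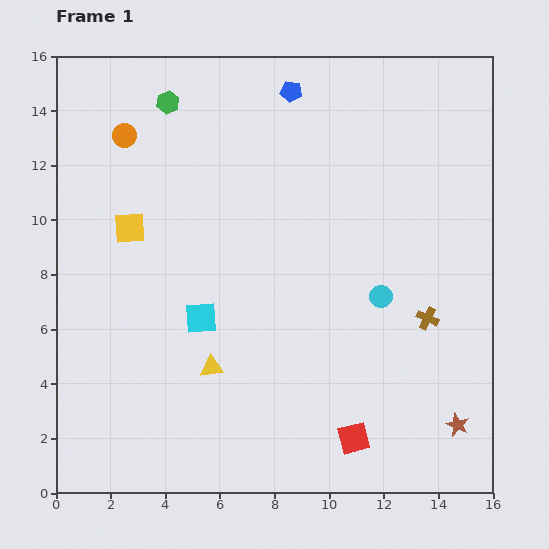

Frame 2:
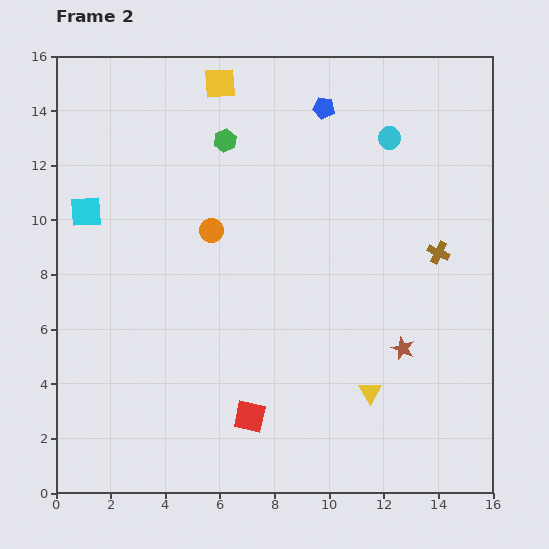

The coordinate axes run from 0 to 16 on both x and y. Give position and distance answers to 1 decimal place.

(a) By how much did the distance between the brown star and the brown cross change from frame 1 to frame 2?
-0.4

Distance in frame 1: 4.1. Distance in frame 2: 3.7.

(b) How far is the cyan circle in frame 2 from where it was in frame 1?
5.8

The cyan circle moved from (11.9, 7.2) to (12.2, 13.0), a distance of √(0.3² + 5.8²) ≈ 5.8.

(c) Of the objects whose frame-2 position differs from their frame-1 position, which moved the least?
the blue pentagon

(moved 1.3)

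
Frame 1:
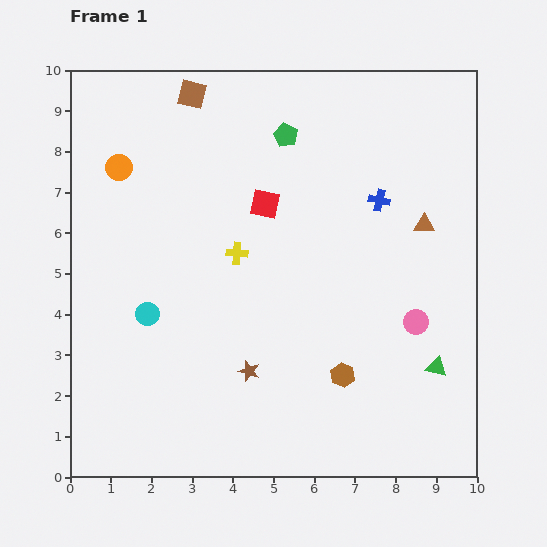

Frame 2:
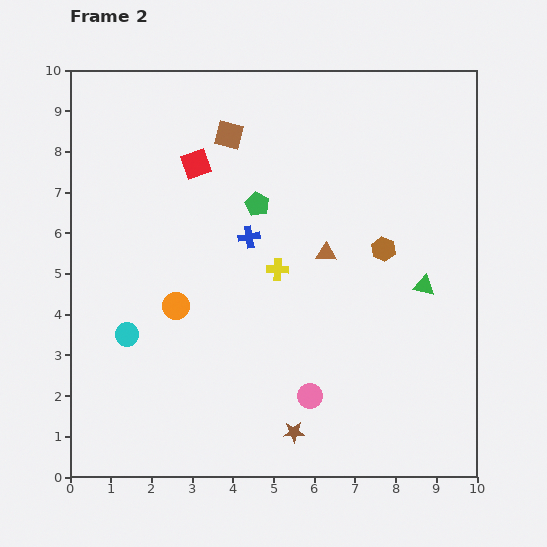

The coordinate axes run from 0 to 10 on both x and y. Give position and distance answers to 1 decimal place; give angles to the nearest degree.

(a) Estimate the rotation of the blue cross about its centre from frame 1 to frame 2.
21° counter-clockwise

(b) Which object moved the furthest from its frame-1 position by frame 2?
the orange circle

(moved 3.7; next 3.3)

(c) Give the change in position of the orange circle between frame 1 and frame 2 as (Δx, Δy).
(1.4, -3.4)

The orange circle was at (1.2, 7.6) in frame 1 and (2.6, 4.2) in frame 2.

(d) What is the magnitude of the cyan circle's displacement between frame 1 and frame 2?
0.7

The cyan circle moved from (1.9, 4.0) to (1.4, 3.5), a distance of √(0.5² + 0.5²) ≈ 0.7.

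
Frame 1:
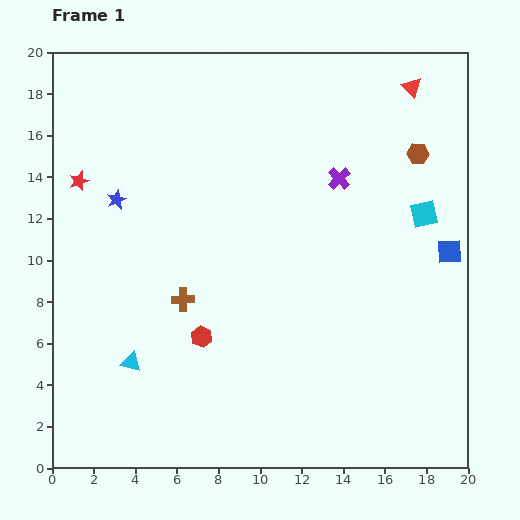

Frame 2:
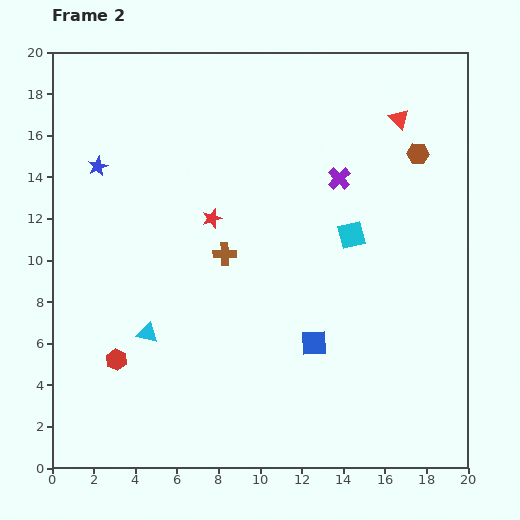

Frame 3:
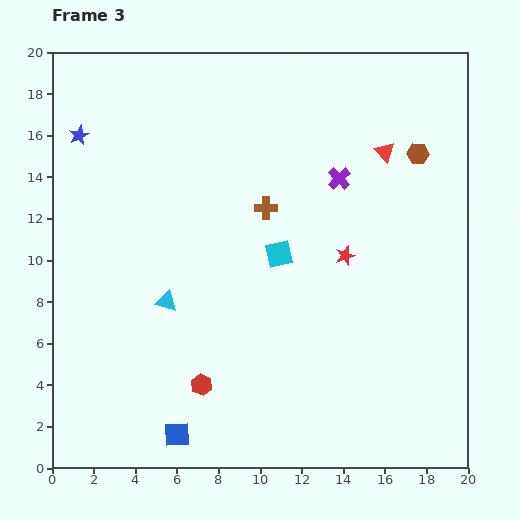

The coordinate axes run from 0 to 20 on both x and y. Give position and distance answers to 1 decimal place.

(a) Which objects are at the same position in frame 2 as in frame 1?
the brown hexagon, the purple cross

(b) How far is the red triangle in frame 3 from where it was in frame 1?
3.4

The red triangle moved from (17.3, 18.3) to (16.0, 15.2), a distance of √(1.3² + 3.1²) ≈ 3.4.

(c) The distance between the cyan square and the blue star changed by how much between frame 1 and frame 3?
-3.6

Distance in frame 1: 14.8. Distance in frame 3: 11.2.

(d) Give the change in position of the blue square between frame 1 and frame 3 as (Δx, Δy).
(-13.1, -8.8)

The blue square was at (19.1, 10.4) in frame 1 and (6.0, 1.6) in frame 3.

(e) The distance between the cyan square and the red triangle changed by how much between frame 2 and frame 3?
+1.0

Distance in frame 2: 6.1. Distance in frame 3: 7.1.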